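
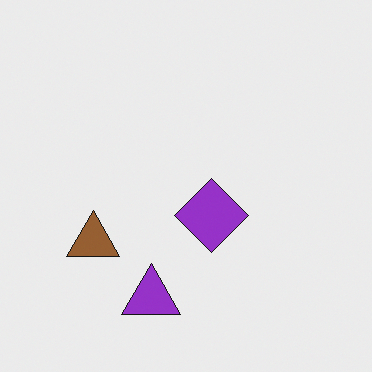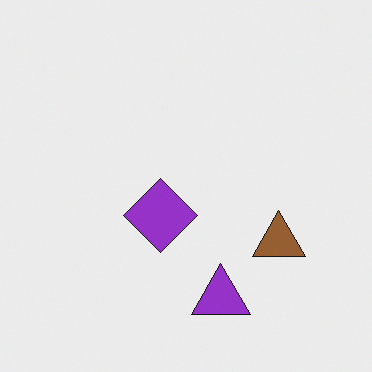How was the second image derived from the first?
The image was flipped horizontally (left ↔ right).

The brown triangle is in the left of the first image and the right of the second — shapes on opposite sides of the vertical midline have swapped in a mirror flip.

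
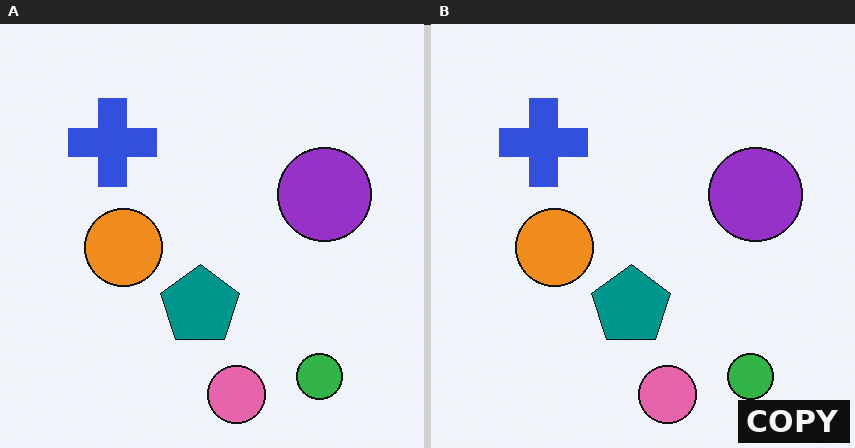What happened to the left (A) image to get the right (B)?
Watermarked with the text "COPY" in the lower-right corner.

A dark label reading "COPY" appears in the lower-right corner.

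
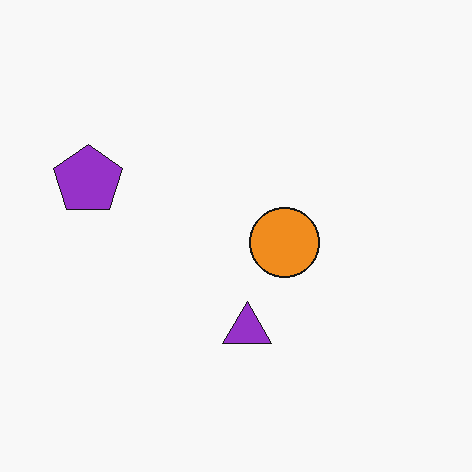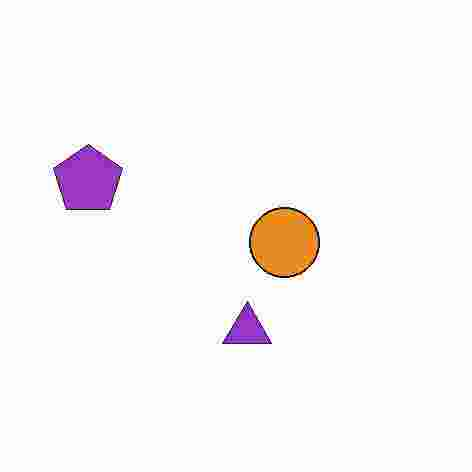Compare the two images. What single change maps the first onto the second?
It was heavily JPEG-compressed with obvious blocking artifacts.

Blocky 8×8 compression artifacts appear around shape edges and the flat background shows ringing — characteristic JPEG degradation.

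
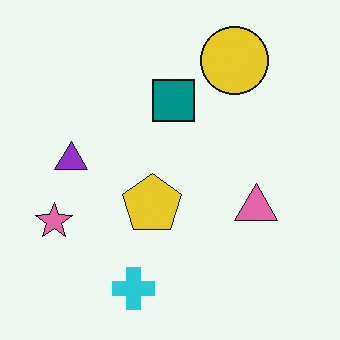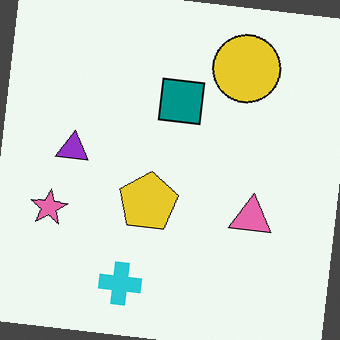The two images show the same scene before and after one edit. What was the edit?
The transformation is: rotated clockwise by a slight angle.

Every shape is tilted by the same angle and the image corners show triangular fill wedges — a whole-image rotation by a non-right angle.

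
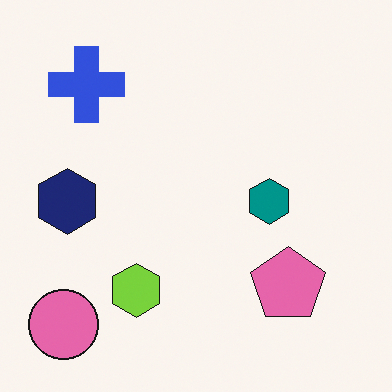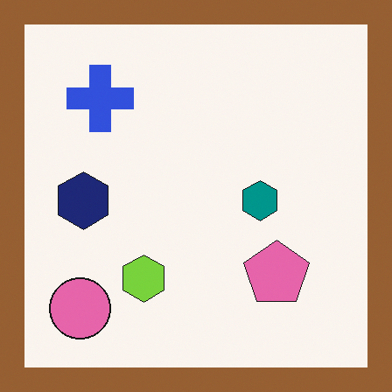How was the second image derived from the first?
Framed with a brown border.

A solid brown frame runs around the edge of the second image, with the content slightly shrunk inside it.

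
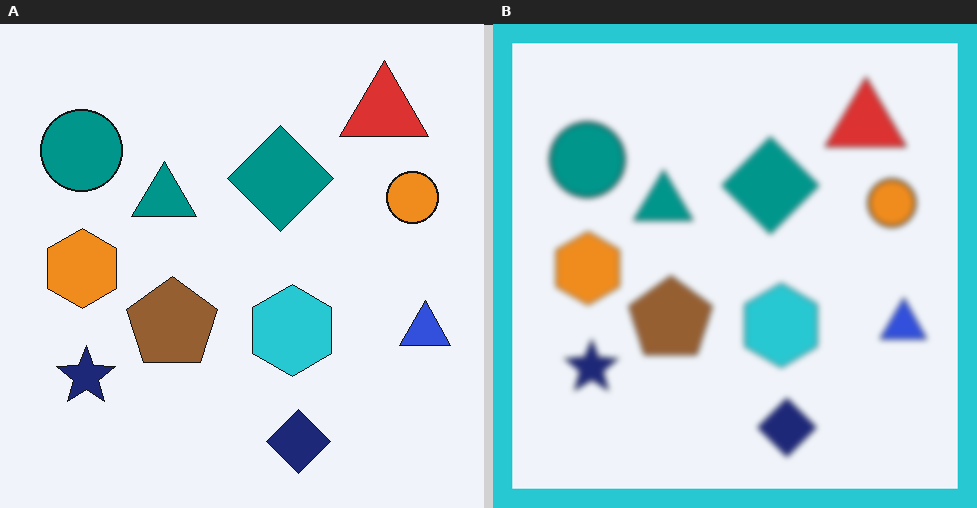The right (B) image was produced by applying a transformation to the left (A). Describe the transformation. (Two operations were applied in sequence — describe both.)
It was noticeably gaussian-blurred, then framed with a cyan border.

Shape edges and outlines are uniformly softened across the whole image. A solid cyan frame runs around the edge of the right (B) image, with the content slightly shrunk inside it.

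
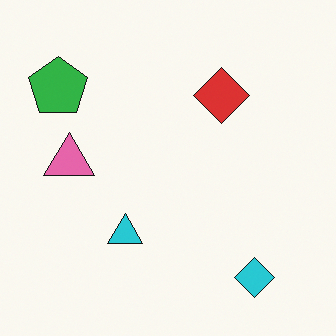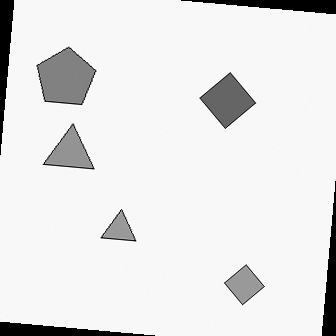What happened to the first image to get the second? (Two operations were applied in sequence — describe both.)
It was rotated clockwise by a few degrees, then converted to grayscale.

Every shape is tilted by the same angle and the image corners show triangular fill wedges — a whole-image rotation by a non-right angle. All color is removed — every shape is now a shade of grey.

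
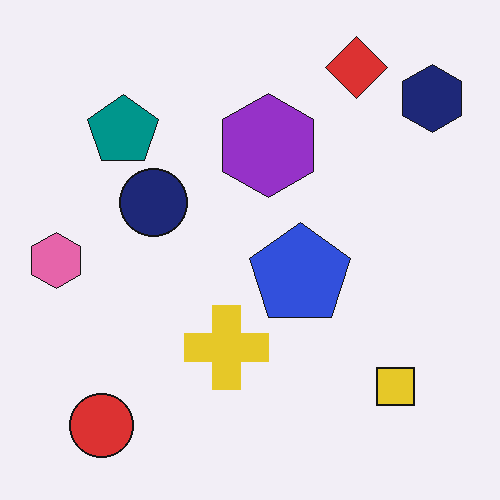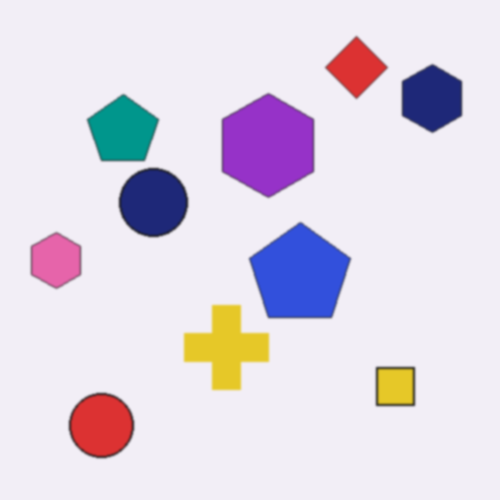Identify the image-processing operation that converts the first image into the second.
The image was given a subtle gaussian blur.

Shape edges and outlines are uniformly softened across the whole image.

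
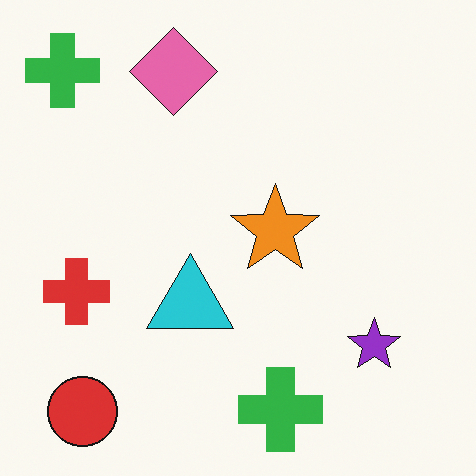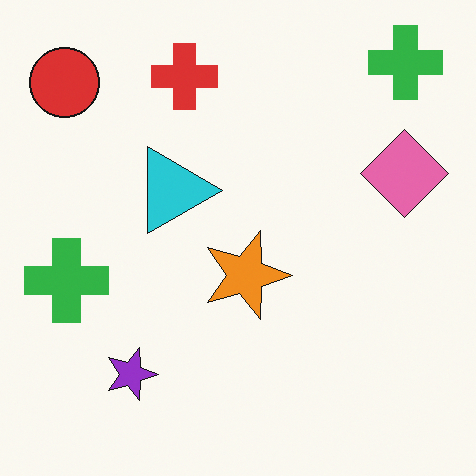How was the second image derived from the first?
The second image is the first rotated 90° clockwise.

The red circle sits in the bottom-left of the first image and the top-left of the second — consistent with a whole-image 90° clockwise rotation.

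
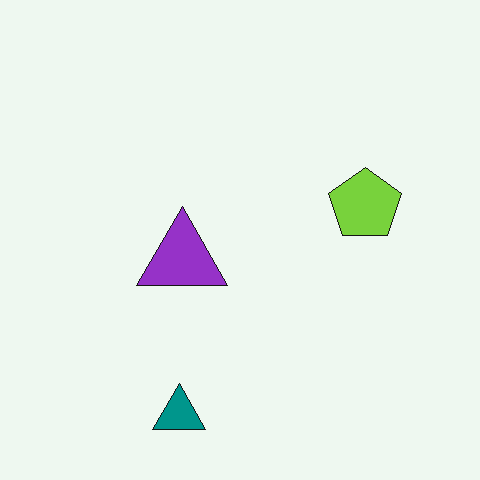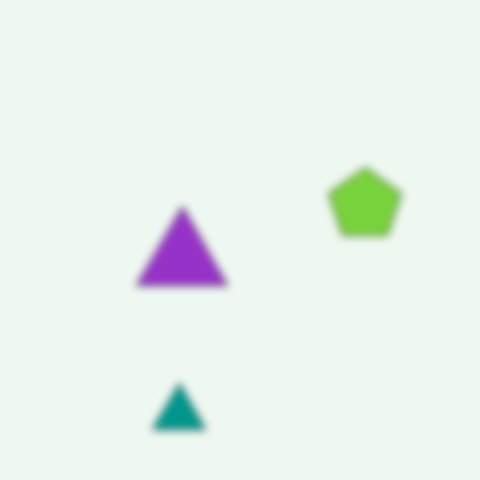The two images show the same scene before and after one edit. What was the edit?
The image was noticeably gaussian-blurred.

Shape edges and outlines are uniformly softened across the whole image.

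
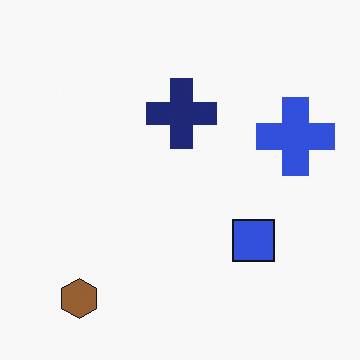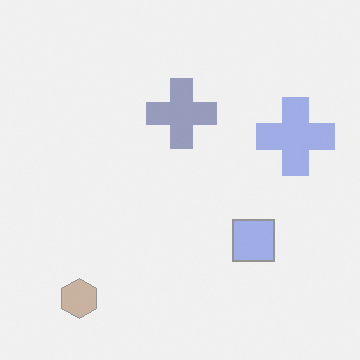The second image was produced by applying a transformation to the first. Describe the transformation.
The image was given much lower contrast.

Tones are pushed toward mid-grey across the whole image — a global contrast change.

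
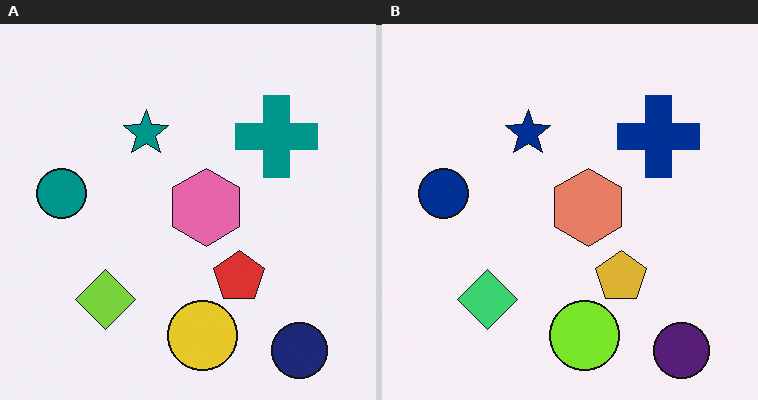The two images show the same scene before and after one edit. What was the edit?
The image was hue-shifted slightly.

Every shape's color has rotated by the same amount around the hue wheel — a uniform hue shift.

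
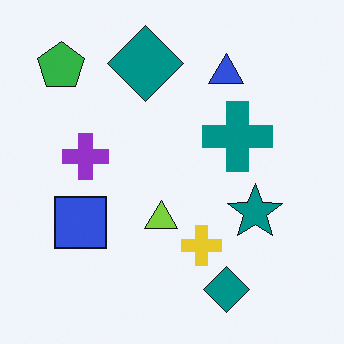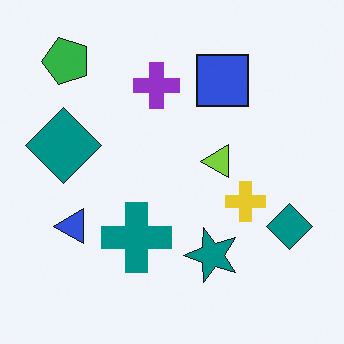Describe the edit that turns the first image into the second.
This is the original image transposed (reflected across the top-left ↔ bottom-right diagonal).

Shapes have swapped their row and column positions — what was in the top-right is now in the bottom-left — a diagonal reflection.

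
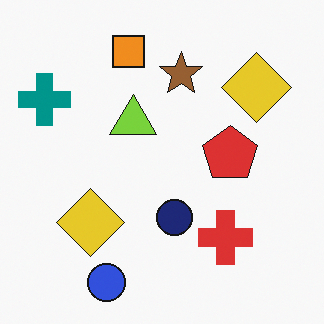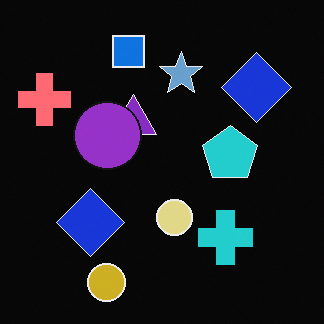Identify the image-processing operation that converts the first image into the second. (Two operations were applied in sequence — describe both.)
Color-inverted (negative), then overlaid with an additional purple circle.

The light background has become dark and every shape's color is its complement — a photographic negative. A purple circle appears in the second image that is absent from the first.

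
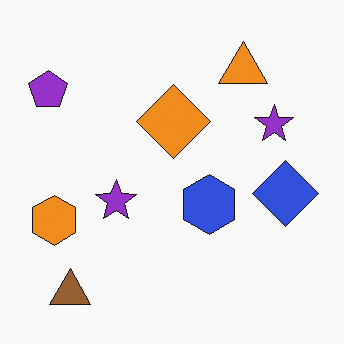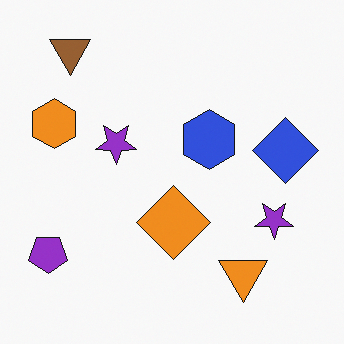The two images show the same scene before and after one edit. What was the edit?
It was flipped vertically (top ↔ bottom).

The brown triangle is in the bottom-left of the first image and the top-left of the second — shapes on opposite sides of the horizontal midline have swapped in a mirror flip.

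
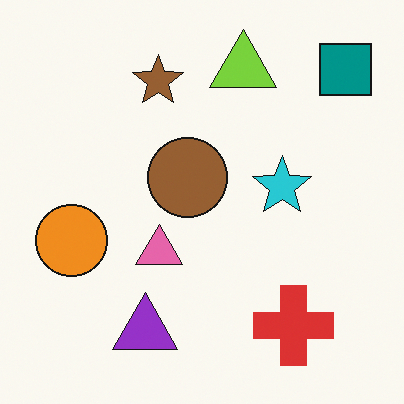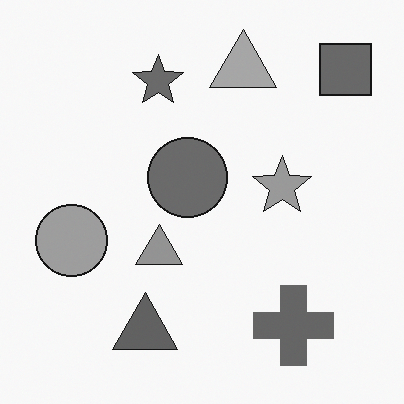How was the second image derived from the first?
The second image is the first converted to grayscale.

All color is removed — every shape is now a shade of grey.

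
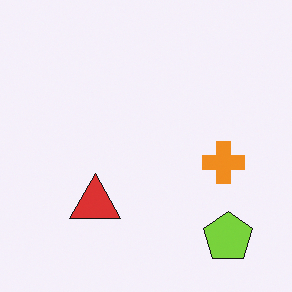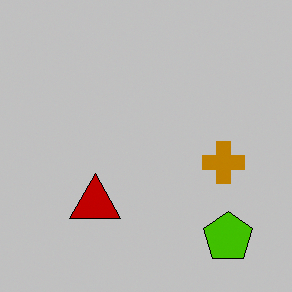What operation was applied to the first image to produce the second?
Aggressively posterized.

Each flat color has snapped to a coarser quantized level — most visibly, the near-white background has dropped to a flat grey.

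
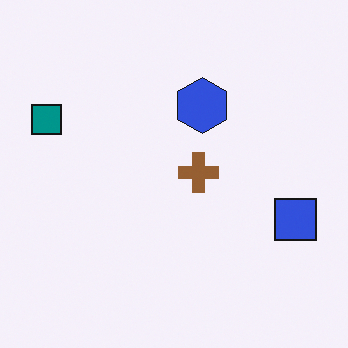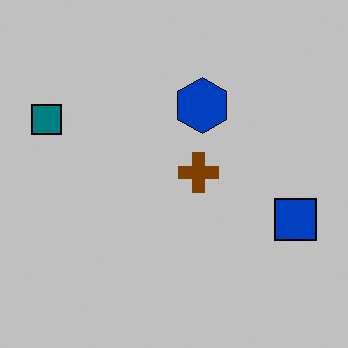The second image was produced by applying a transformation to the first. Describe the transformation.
The image was heavily posterized to just a handful of flat colors.

Each flat color has snapped to a coarser quantized level — most visibly, the near-white background has dropped to a flat grey.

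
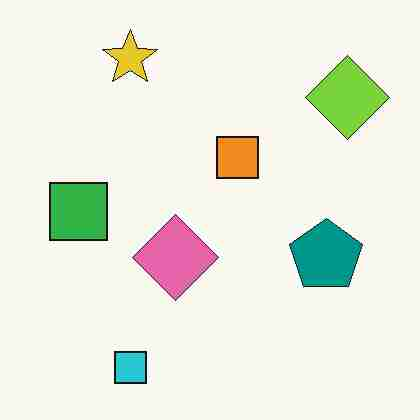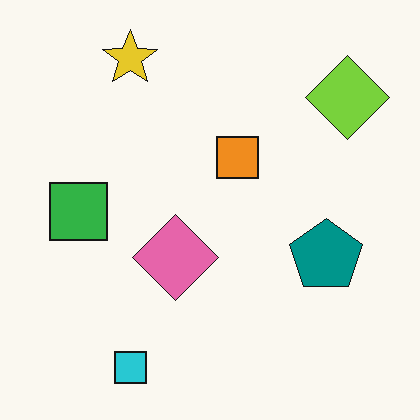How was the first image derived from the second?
The transformation is: degraded with heavy JPEG compression.

Blocky 8×8 compression artifacts appear around shape edges and the flat background shows ringing — characteristic JPEG degradation.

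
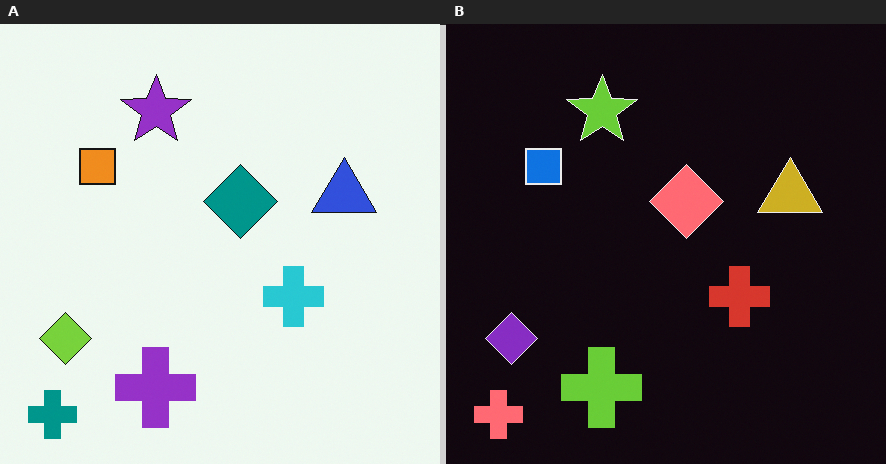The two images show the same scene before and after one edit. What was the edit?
This is the original image color-inverted (negative).

The light background has become dark and every shape's color is its complement — a photographic negative.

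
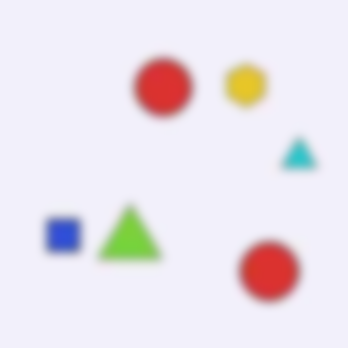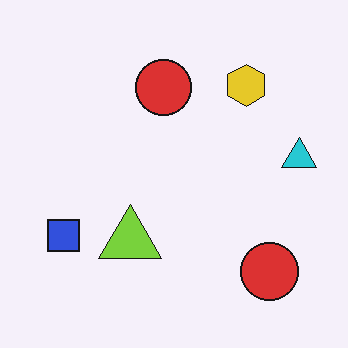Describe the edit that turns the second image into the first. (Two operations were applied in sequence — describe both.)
The transformation is: degraded with heavy JPEG compression, then heavily blurred.

Blocky 8×8 compression artifacts appear around shape edges and the flat background shows ringing — characteristic JPEG degradation. Shape edges and outlines are uniformly softened across the whole image.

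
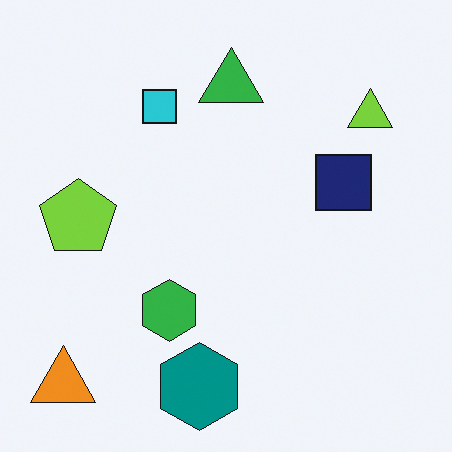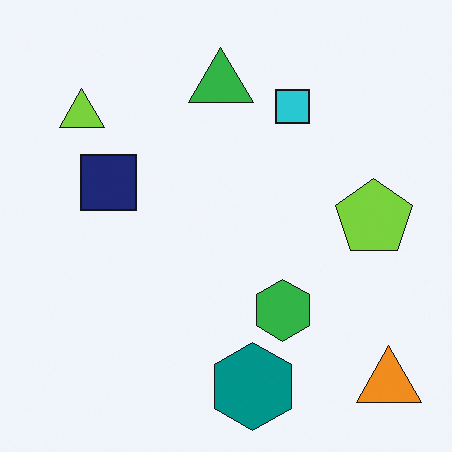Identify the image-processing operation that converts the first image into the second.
This is the original image flipped horizontally (left ↔ right).

The orange triangle is in the bottom-left of the first image and the bottom-right of the second — shapes on opposite sides of the vertical midline have swapped in a mirror flip.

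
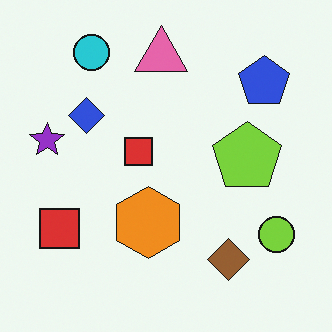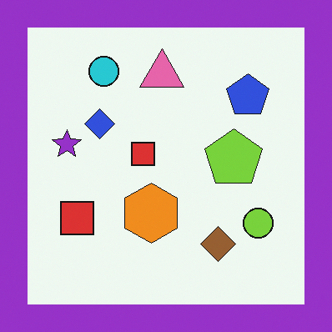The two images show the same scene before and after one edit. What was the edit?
Framed with a purple border.

A solid purple frame runs around the edge of the second image, with the content slightly shrunk inside it.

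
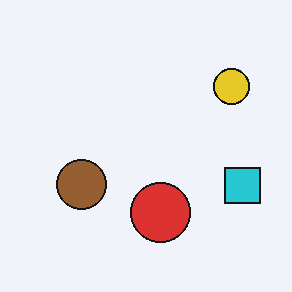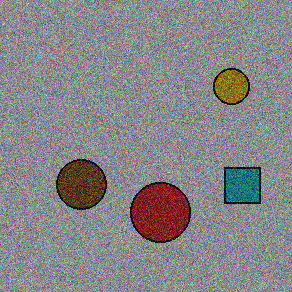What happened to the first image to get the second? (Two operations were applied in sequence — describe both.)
The transformation is: substantially darkened, then degraded with a thick layer of grain.

Every pixel — background and shapes alike — is uniformly darkened. Random speckle covers the whole image, including the flat background.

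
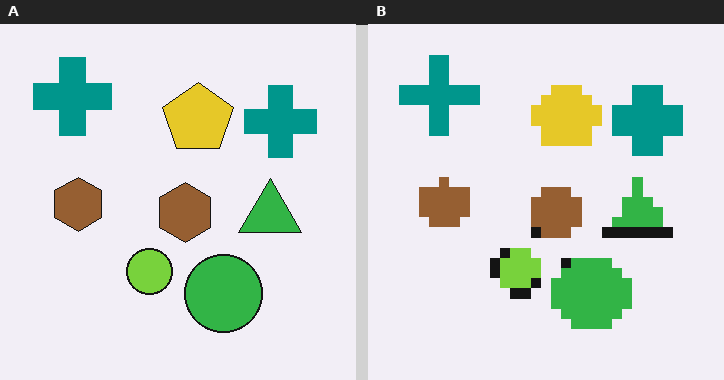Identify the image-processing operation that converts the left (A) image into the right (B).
The transformation is: heavily pixelated into large blocks.

Shapes are reduced to large square blocks; fine edges and outlines are lost — a downscale-then-upscale (mosaic) effect.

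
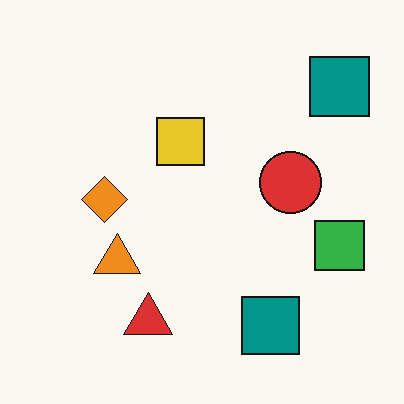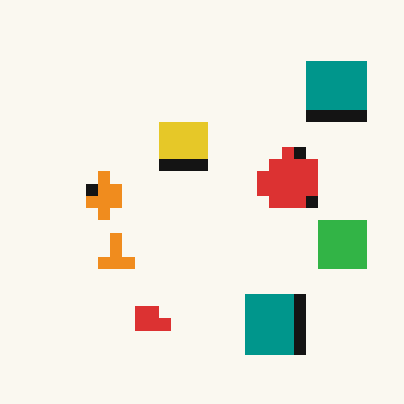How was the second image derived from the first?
This is the original image heavily pixelated into large blocks.

Shapes are reduced to large square blocks; fine edges and outlines are lost — a downscale-then-upscale (mosaic) effect.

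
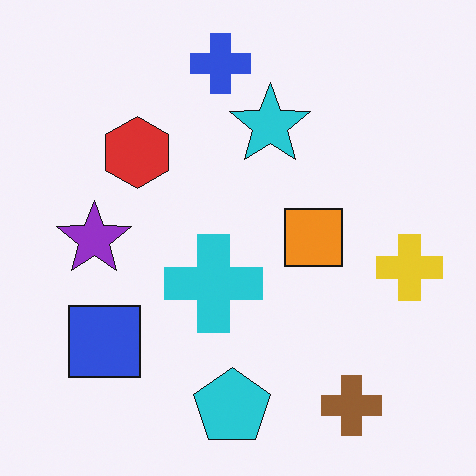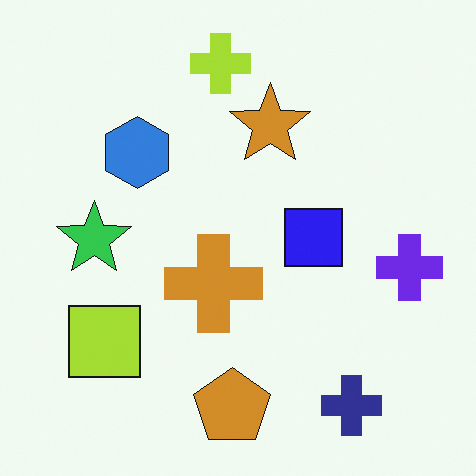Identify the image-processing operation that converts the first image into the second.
The second image is the first hue-shifted by a large amount.

Every shape's color has rotated by the same amount around the hue wheel — a uniform hue shift.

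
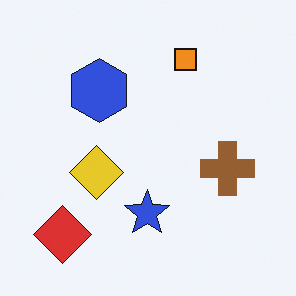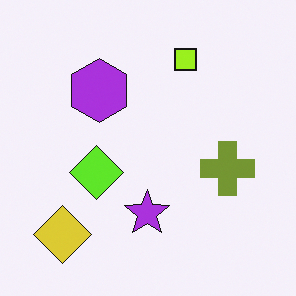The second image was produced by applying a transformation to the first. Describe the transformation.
The second image is the first hue-shifted by a small amount.

Every shape's color has rotated by the same amount around the hue wheel — a uniform hue shift.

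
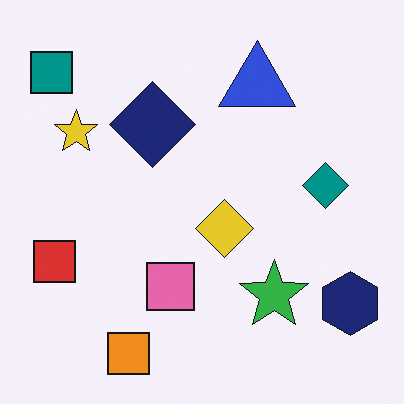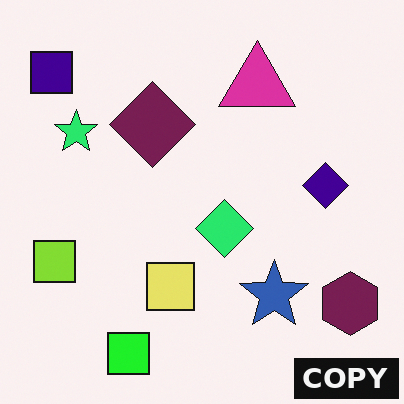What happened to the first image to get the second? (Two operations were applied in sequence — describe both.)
Hue-shifted through roughly a third of the color wheel, then watermarked with the text "COPY" in the lower-right corner.

Every shape's color has rotated by the same amount around the hue wheel — a uniform hue shift. A dark label reading "COPY" appears in the lower-right corner.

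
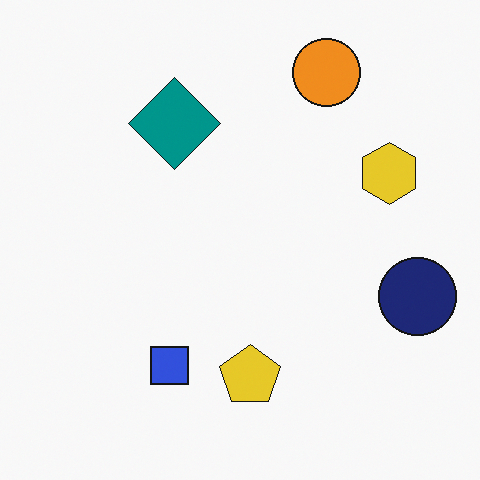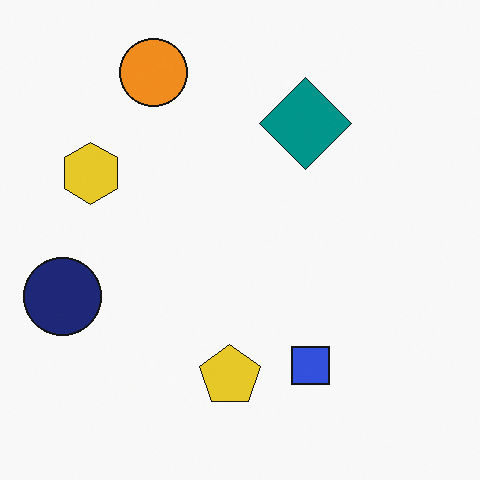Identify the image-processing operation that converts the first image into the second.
The second image is the first flipped horizontally (left ↔ right).

The navy circle is in the right of the first image and the left of the second — shapes on opposite sides of the vertical midline have swapped in a mirror flip.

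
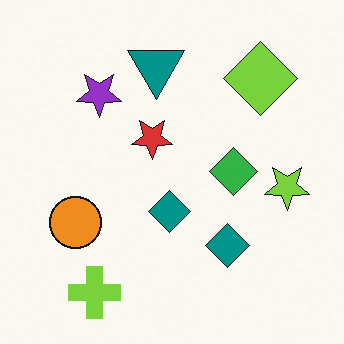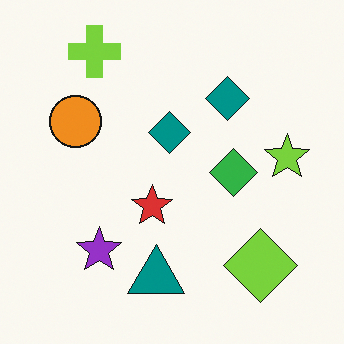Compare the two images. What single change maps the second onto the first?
The first image is the second flipped vertically (top ↔ bottom).

The lime cross is in the top-left of the second image and the bottom-left of the first — shapes on opposite sides of the horizontal midline have swapped in a mirror flip.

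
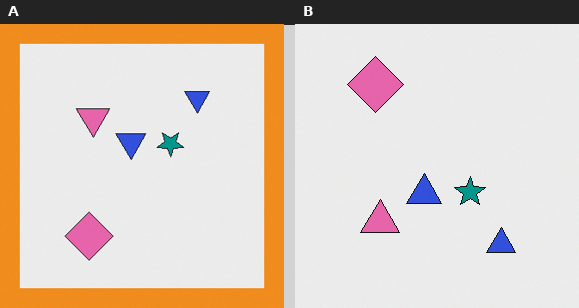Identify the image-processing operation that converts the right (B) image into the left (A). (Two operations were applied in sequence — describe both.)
It was flipped vertically (top ↔ bottom), then framed with a orange border.

The pink diamond is in the top-left of the right (B) image and the bottom-left of the left (A) — shapes on opposite sides of the horizontal midline have swapped in a mirror flip. A solid orange frame runs around the edge of the left (A) image, with the content slightly shrunk inside it.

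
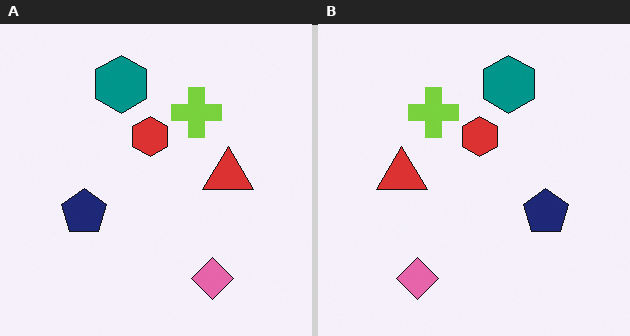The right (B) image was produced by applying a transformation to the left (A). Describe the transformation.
The image was flipped horizontally (left ↔ right).

The red triangle is in the right of the left (A) image and the left of the right (B) — shapes on opposite sides of the vertical midline have swapped in a mirror flip.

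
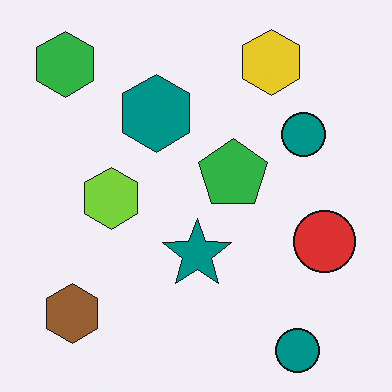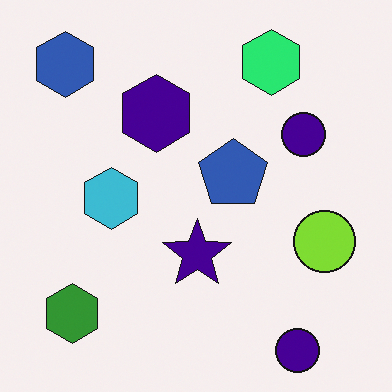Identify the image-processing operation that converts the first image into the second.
The transformation is: hue-shifted by a moderate amount.

Every shape's color has rotated by the same amount around the hue wheel — a uniform hue shift.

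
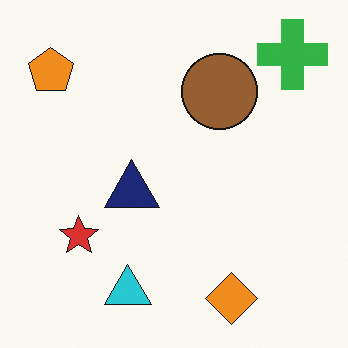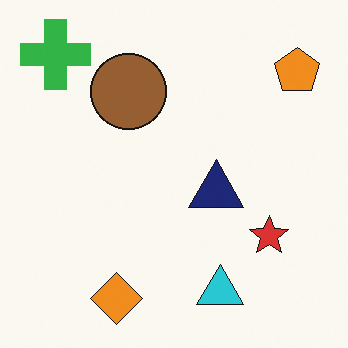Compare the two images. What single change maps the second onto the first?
It was flipped horizontally (left ↔ right).

The orange pentagon is in the top-right of the second image and the top-left of the first — shapes on opposite sides of the vertical midline have swapped in a mirror flip.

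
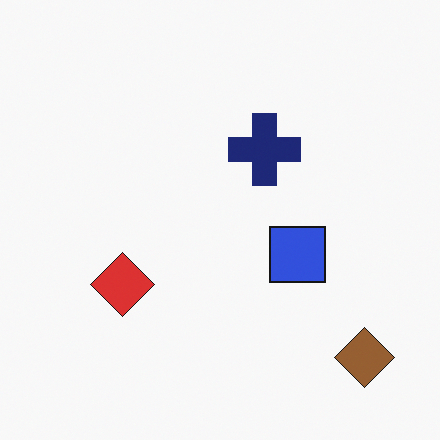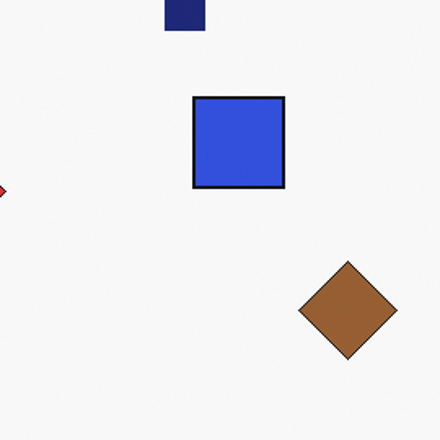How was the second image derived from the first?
The transformation is: cropped to a noticeably smaller region and rescaled.

The visible shapes are larger and the field of view is narrower; shapes near the original edges may be partly or wholly outside the frame — a crop-and-rescale.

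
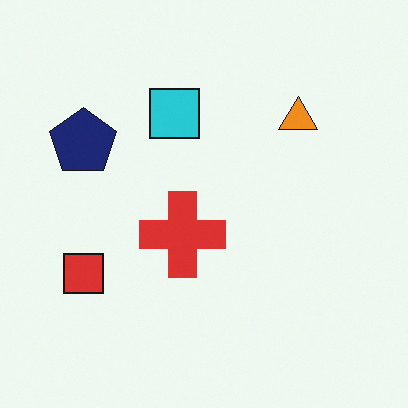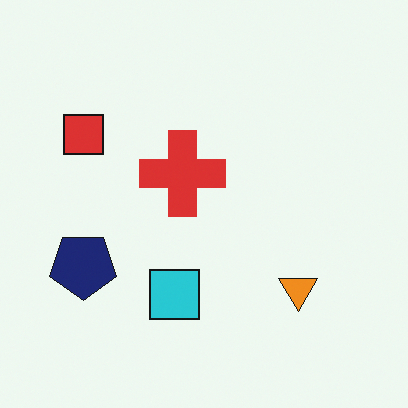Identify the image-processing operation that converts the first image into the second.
The image was flipped vertically (top ↔ bottom).

The cyan square is in the top of the first image and the bottom of the second — shapes on opposite sides of the horizontal midline have swapped in a mirror flip.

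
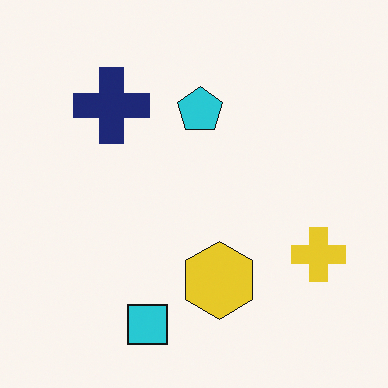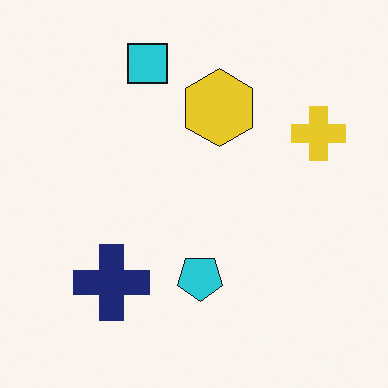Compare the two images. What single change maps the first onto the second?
It was flipped vertically (top ↔ bottom).

The cyan square is in the bottom of the first image and the top of the second — shapes on opposite sides of the horizontal midline have swapped in a mirror flip.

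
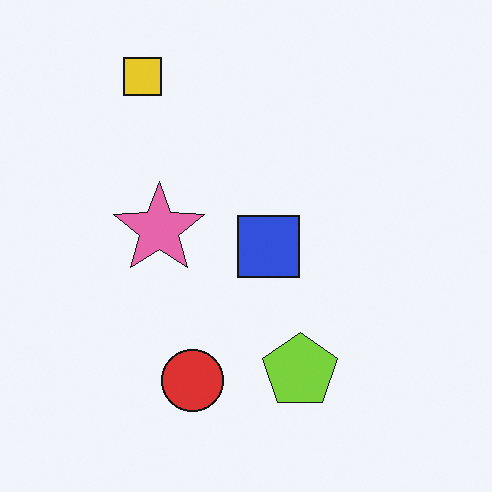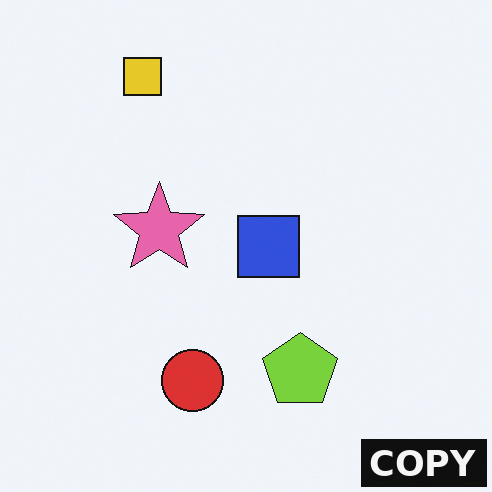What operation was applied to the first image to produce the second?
It was watermarked with the text "COPY" in the lower-right corner.

A dark label reading "COPY" appears in the lower-right corner.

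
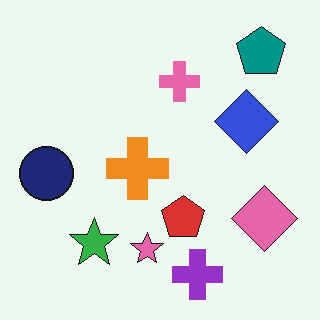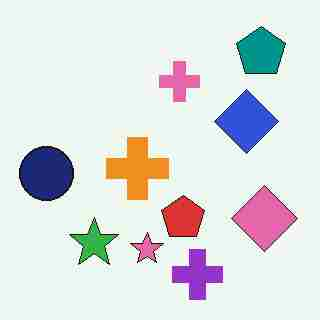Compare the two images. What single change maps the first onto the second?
Heavily JPEG-compressed with obvious blocking artifacts.

Blocky 8×8 compression artifacts appear around shape edges and the flat background shows ringing — characteristic JPEG degradation.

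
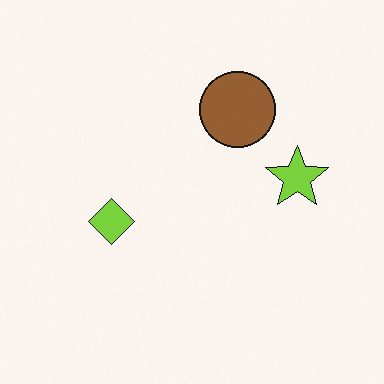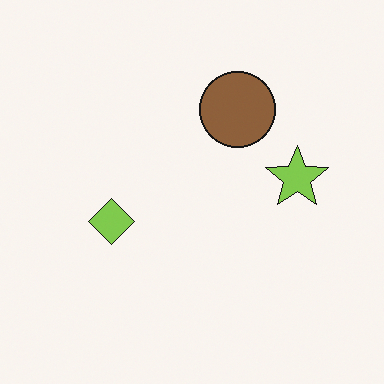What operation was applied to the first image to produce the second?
The transformation is: slightly desaturated.

All colors are more muted and greyish — a global saturation change.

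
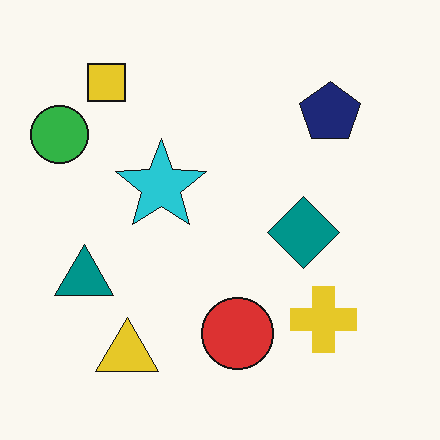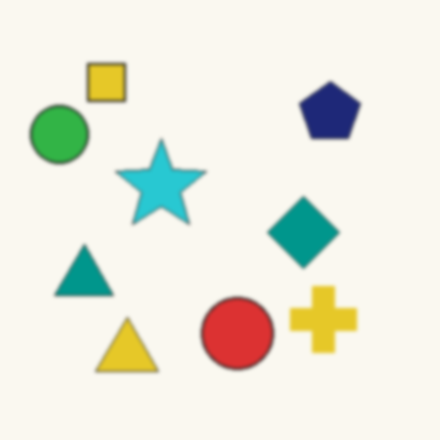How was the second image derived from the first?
It was slightly softened.

Shape edges and outlines are uniformly softened across the whole image.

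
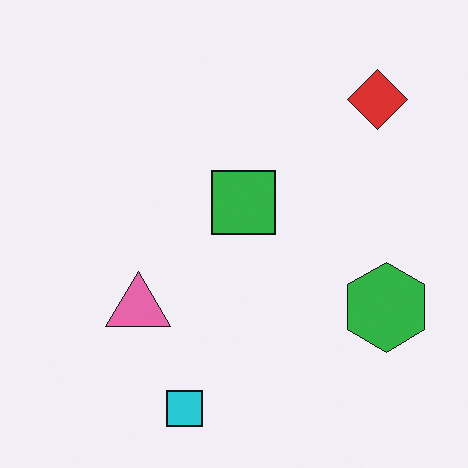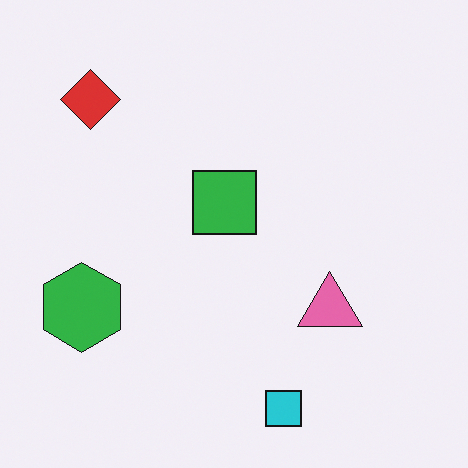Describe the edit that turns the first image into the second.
It was flipped horizontally (left ↔ right).

The green hexagon is in the right of the first image and the left of the second — shapes on opposite sides of the vertical midline have swapped in a mirror flip.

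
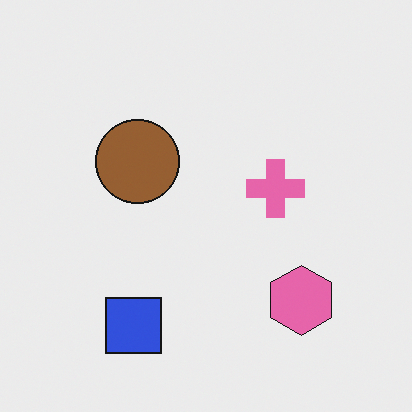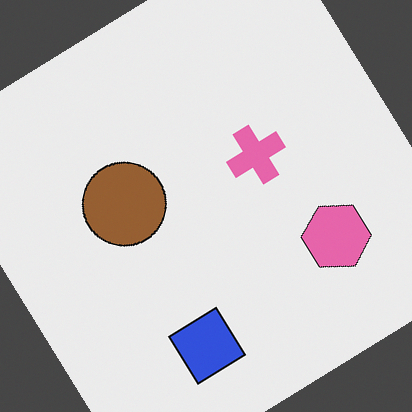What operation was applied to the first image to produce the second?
The second image is the first rotated counter-clockwise by a large amount — several tens of degrees.

Every shape is tilted by the same angle and the image corners show triangular fill wedges — a whole-image rotation by a non-right angle.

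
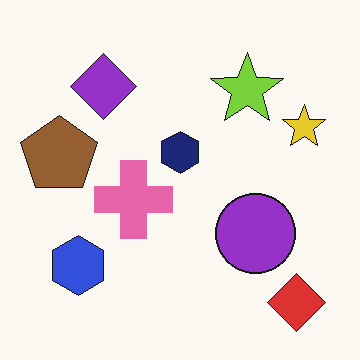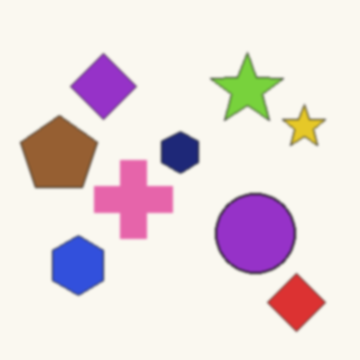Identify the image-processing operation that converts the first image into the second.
Given a subtle gaussian blur.

Shape edges and outlines are uniformly softened across the whole image.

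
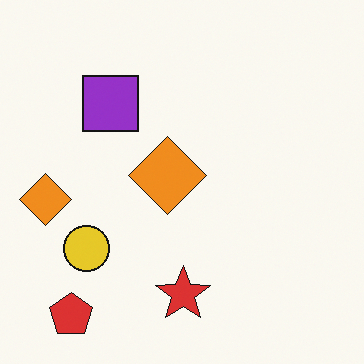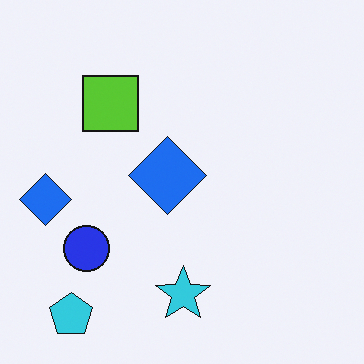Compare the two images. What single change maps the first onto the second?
The transformation is: hue-shifted through roughly half the color wheel.

Every shape's color has rotated by the same amount around the hue wheel — a uniform hue shift.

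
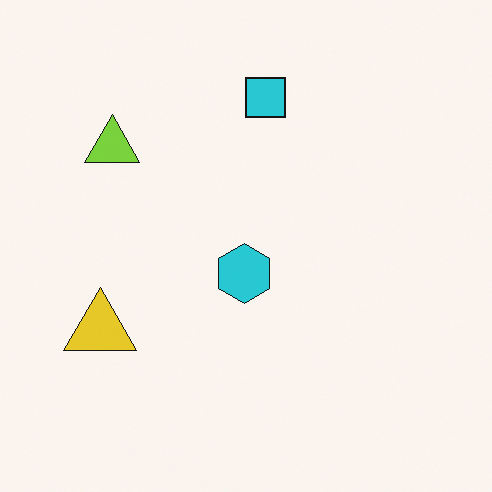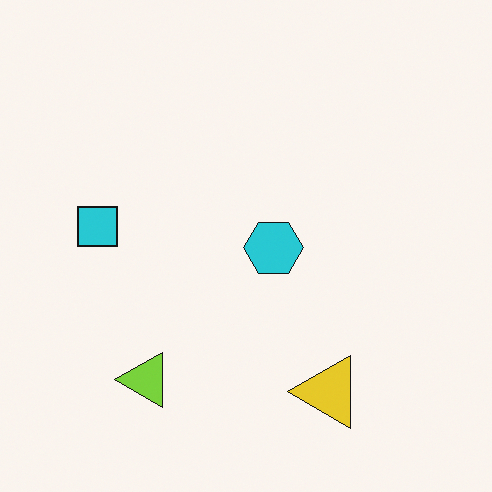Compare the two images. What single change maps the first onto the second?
The transformation is: rotated 90° counter-clockwise.

The yellow triangle sits in the bottom-left of the first image and the bottom-right of the second — consistent with a whole-image 90° counter-clockwise rotation.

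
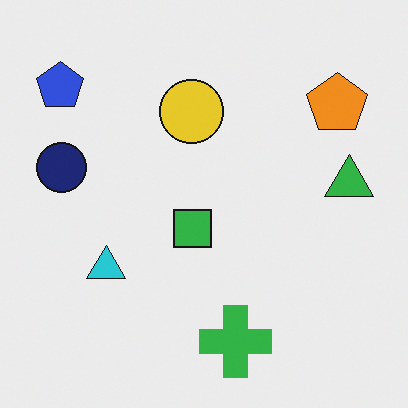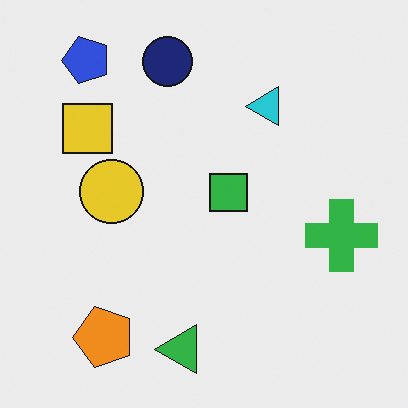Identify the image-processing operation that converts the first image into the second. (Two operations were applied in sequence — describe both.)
Transposed (reflected across the top-left ↔ bottom-right diagonal), then overlaid with an additional yellow square.

Shapes have swapped their row and column positions — what was in the top-right is now in the bottom-left — a diagonal reflection. A yellow square appears in the second image that is absent from the first.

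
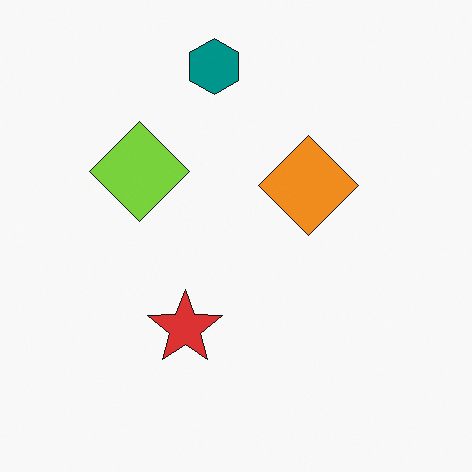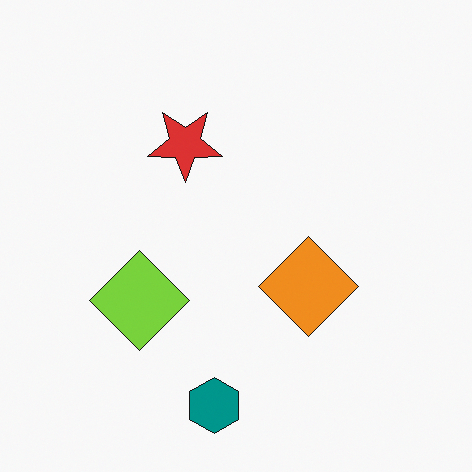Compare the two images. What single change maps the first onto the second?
The transformation is: flipped vertically (top ↔ bottom).

The teal hexagon is in the top of the first image and the bottom of the second — shapes on opposite sides of the horizontal midline have swapped in a mirror flip.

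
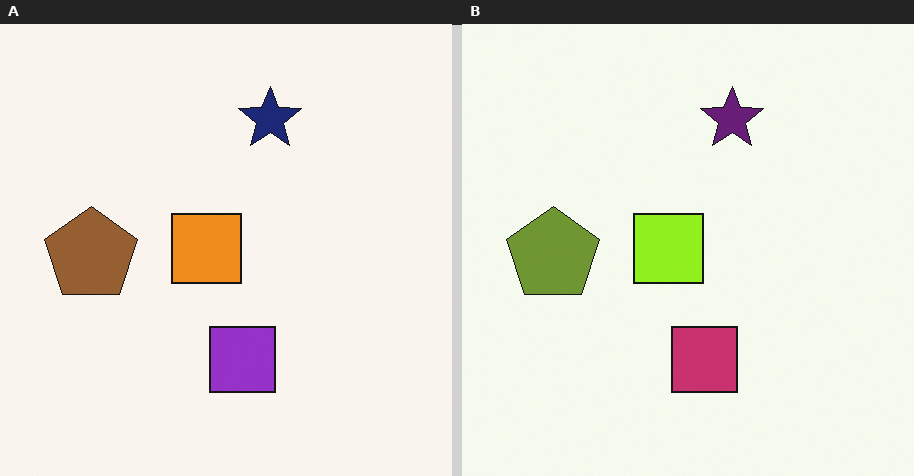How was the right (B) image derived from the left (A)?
The right (B) image is the left (A) hue-shifted by a small amount.

Every shape's color has rotated by the same amount around the hue wheel — a uniform hue shift.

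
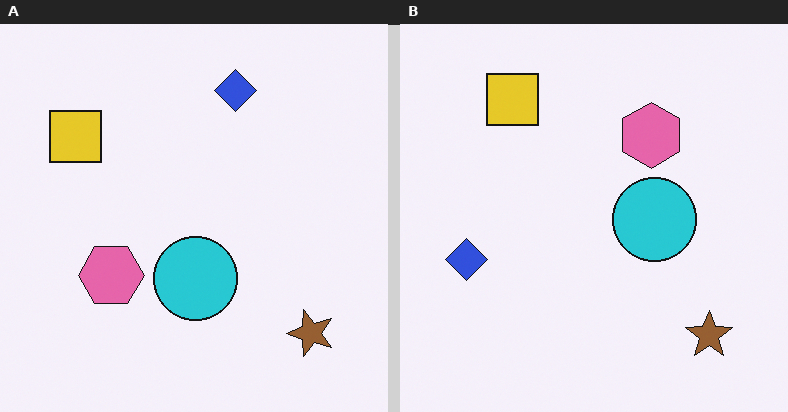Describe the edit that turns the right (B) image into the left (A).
The left (A) image is the right (B) transposed (reflected across the top-left ↔ bottom-right diagonal).

Shapes have swapped their row and column positions — what was in the top-right is now in the bottom-left — a diagonal reflection.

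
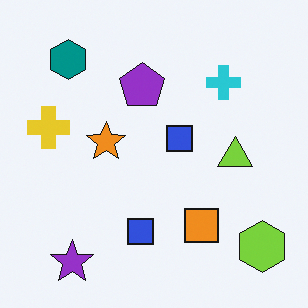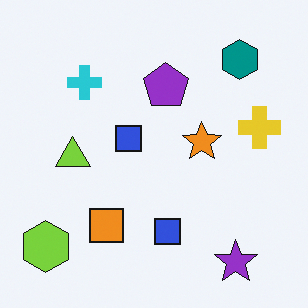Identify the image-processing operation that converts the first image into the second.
The image was flipped horizontally (left ↔ right).

The lime hexagon is in the bottom-right of the first image and the bottom-left of the second — shapes on opposite sides of the vertical midline have swapped in a mirror flip.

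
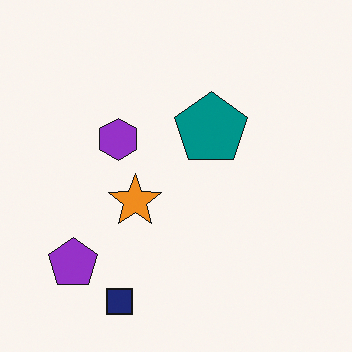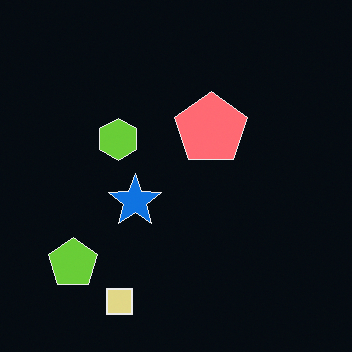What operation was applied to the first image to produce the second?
Color-inverted (negative).

The light background has become dark and every shape's color is its complement — a photographic negative.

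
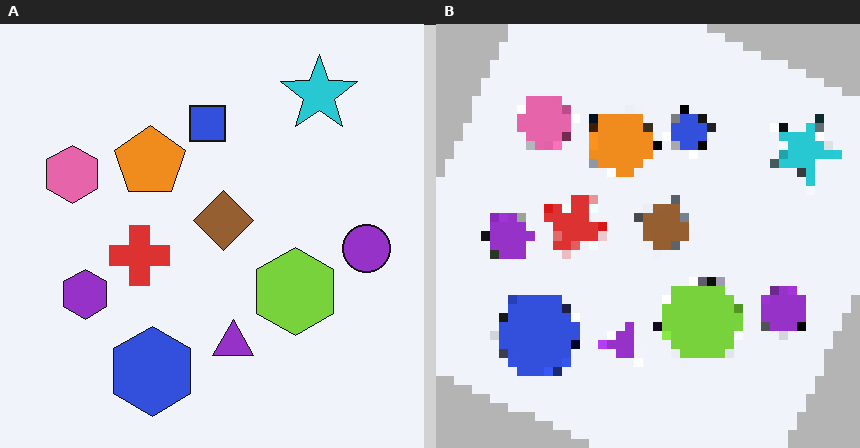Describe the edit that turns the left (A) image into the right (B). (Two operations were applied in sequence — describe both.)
It was rotated clockwise by a clearly visible amount, then heavily pixelated into large blocks.

Every shape is tilted by the same angle and the image corners show triangular fill wedges — a whole-image rotation by a non-right angle. Shapes are reduced to large square blocks; fine edges and outlines are lost — a downscale-then-upscale (mosaic) effect.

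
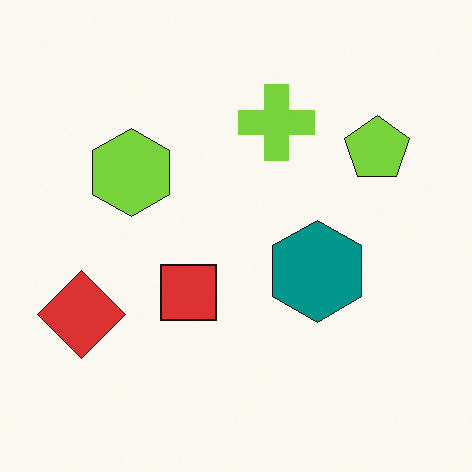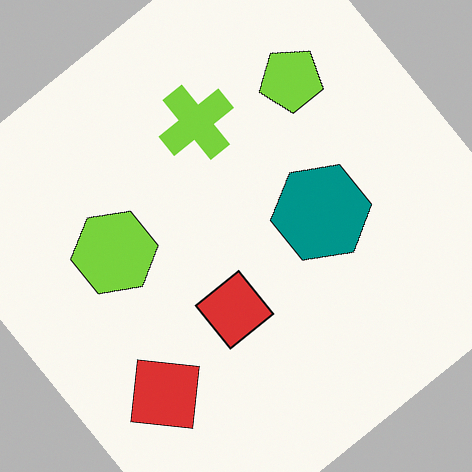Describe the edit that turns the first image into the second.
The transformation is: rotated counter-clockwise by a large amount — several tens of degrees.

Every shape is tilted by the same angle and the image corners show triangular fill wedges — a whole-image rotation by a non-right angle.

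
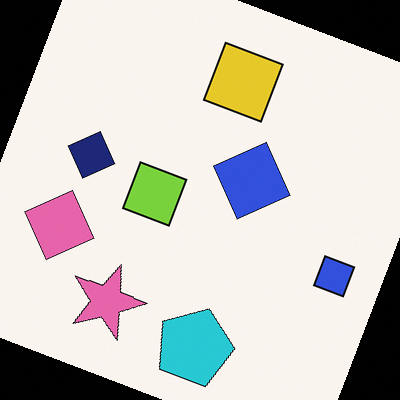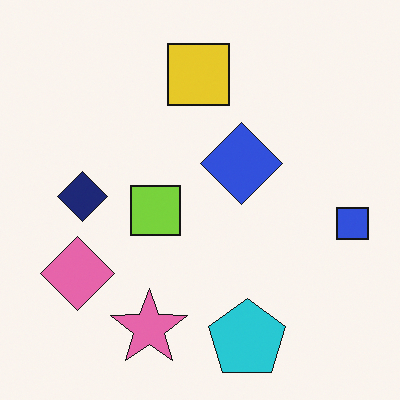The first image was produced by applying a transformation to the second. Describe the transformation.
It was rotated clockwise by a clearly visible amount.

Every shape is tilted by the same angle and the image corners show triangular fill wedges — a whole-image rotation by a non-right angle.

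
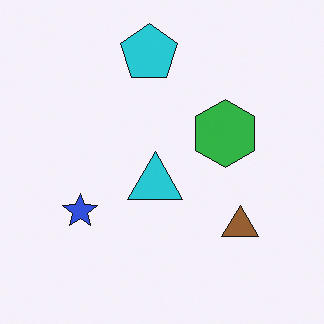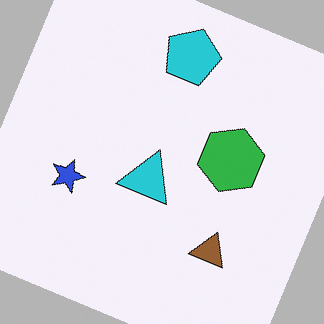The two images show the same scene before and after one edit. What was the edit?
The second image is the first rotated clockwise by a moderate amount.

Every shape is tilted by the same angle and the image corners show triangular fill wedges — a whole-image rotation by a non-right angle.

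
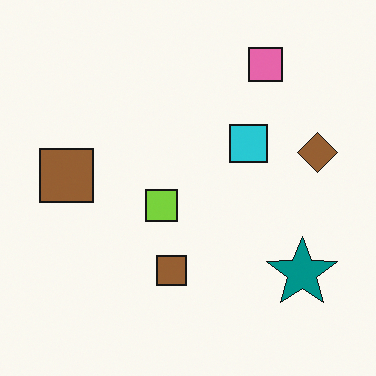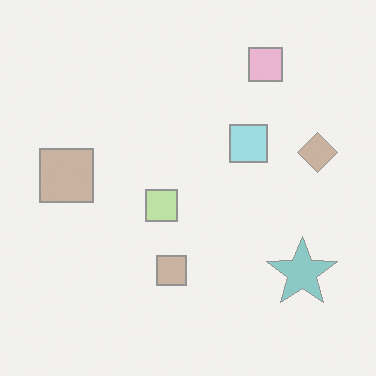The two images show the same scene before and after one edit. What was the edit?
The second image is the first washed out (contrast reduced).

Tones are pushed toward mid-grey across the whole image — a global contrast change.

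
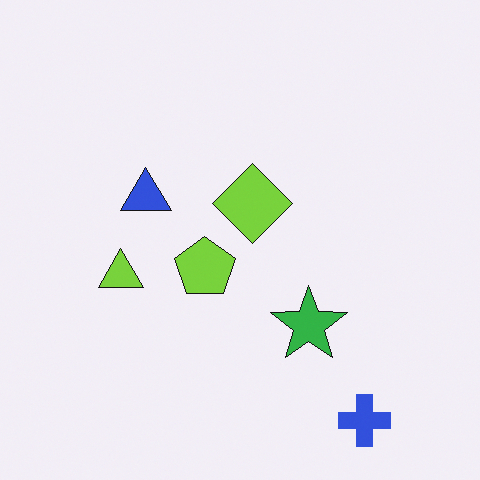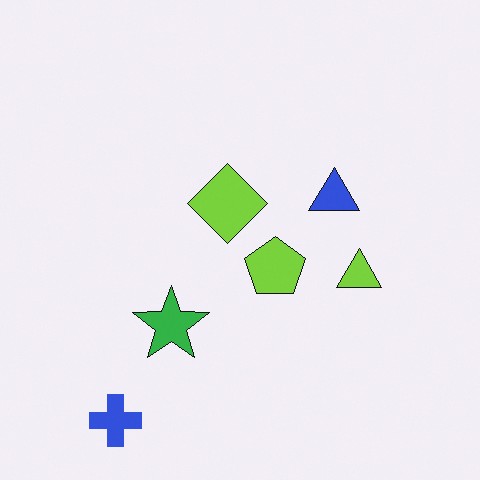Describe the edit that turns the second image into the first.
Flipped horizontally (left ↔ right).

The blue cross is in the bottom-left of the second image and the bottom-right of the first — shapes on opposite sides of the vertical midline have swapped in a mirror flip.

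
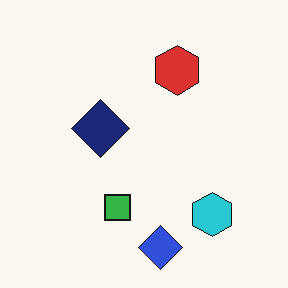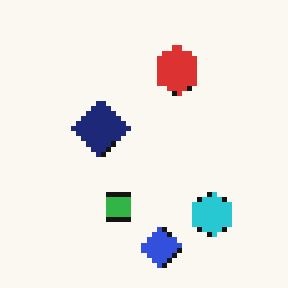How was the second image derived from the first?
This is the original image mildly pixelated.

Shapes are reduced to large square blocks; fine edges and outlines are lost — a downscale-then-upscale (mosaic) effect.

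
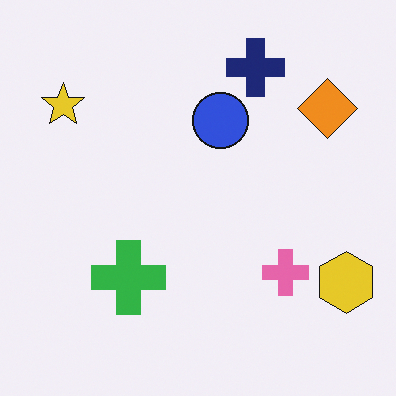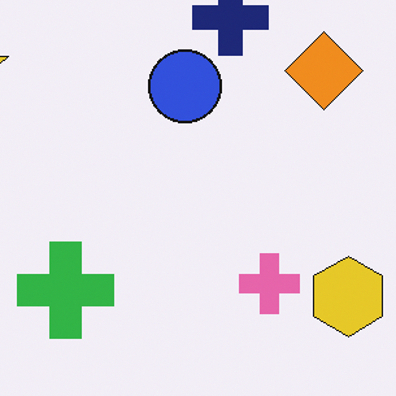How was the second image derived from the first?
The image was cropped slightly and scaled back up.

The visible shapes are larger and the field of view is narrower; shapes near the original edges may be partly or wholly outside the frame — a crop-and-rescale.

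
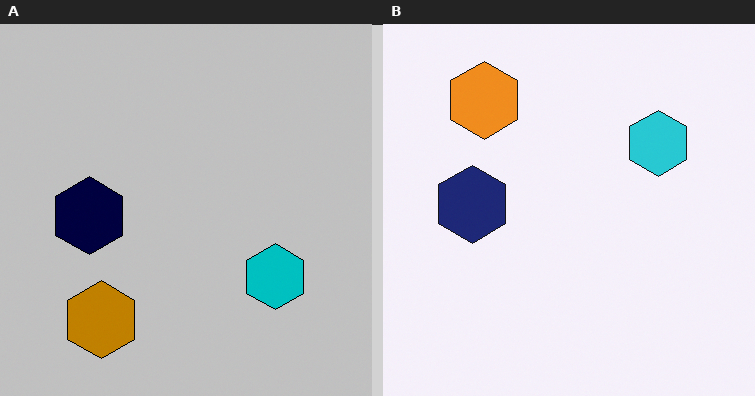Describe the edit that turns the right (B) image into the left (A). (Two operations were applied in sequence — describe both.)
The transformation is: flipped vertically (top ↔ bottom), then aggressively posterized.

The orange hexagon is in the top-left of the right (B) image and the bottom-left of the left (A) — shapes on opposite sides of the horizontal midline have swapped in a mirror flip. Each flat color has snapped to a coarser quantized level — most visibly, the near-white background has dropped to a flat grey.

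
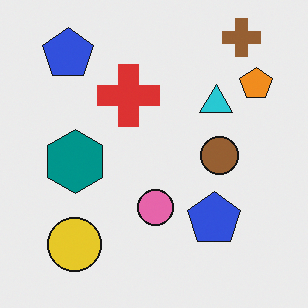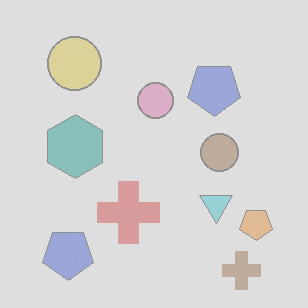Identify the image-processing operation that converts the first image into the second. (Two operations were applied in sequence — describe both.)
Washed out (contrast reduced), then flipped vertically (top ↔ bottom).

Tones are pushed toward mid-grey across the whole image — a global contrast change. The brown cross is in the top-right of the first image and the bottom-right of the second — shapes on opposite sides of the horizontal midline have swapped in a mirror flip.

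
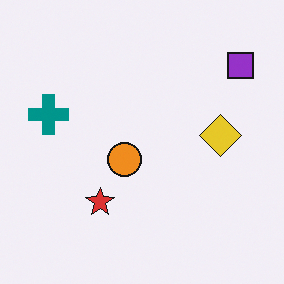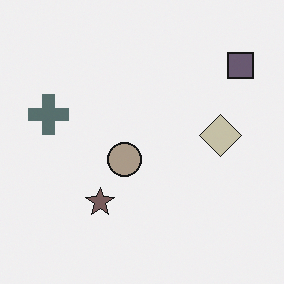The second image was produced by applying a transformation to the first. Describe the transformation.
The second image is the first heavily desaturated.

All colors are more muted and greyish — a global saturation change.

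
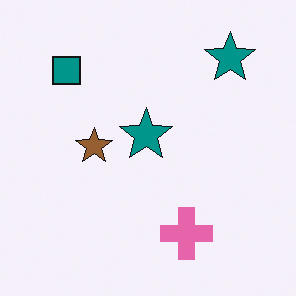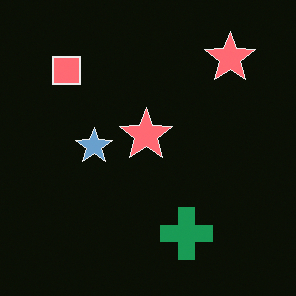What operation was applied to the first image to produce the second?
Color-inverted (negative).

The light background has become dark and every shape's color is its complement — a photographic negative.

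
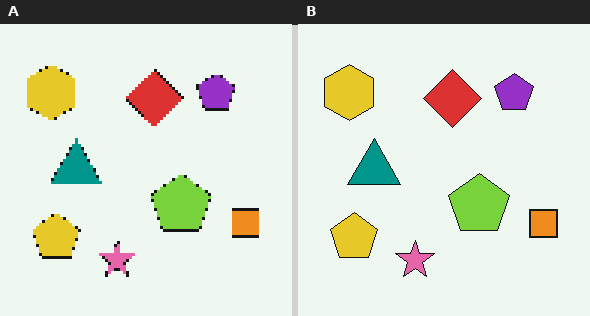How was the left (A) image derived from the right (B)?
Mildly pixelated.

Shapes are reduced to large square blocks; fine edges and outlines are lost — a downscale-then-upscale (mosaic) effect.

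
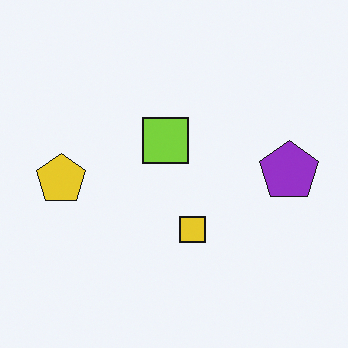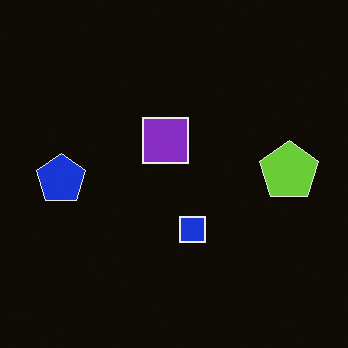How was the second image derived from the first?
The image was color-inverted (negative).

The light background has become dark and every shape's color is its complement — a photographic negative.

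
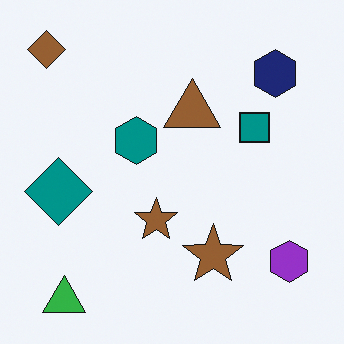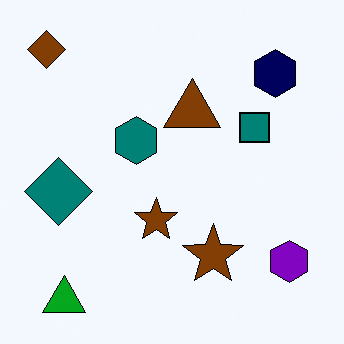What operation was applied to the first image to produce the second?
The transformation is: given slightly increased contrast.

Tones are pushed away from mid-grey across the whole image — a global contrast change.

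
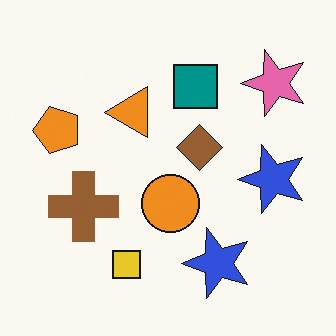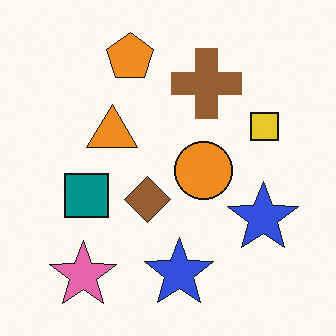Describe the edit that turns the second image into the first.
The image was transposed (reflected across the top-left ↔ bottom-right diagonal).

Shapes have swapped their row and column positions — what was in the top-right is now in the bottom-left — a diagonal reflection.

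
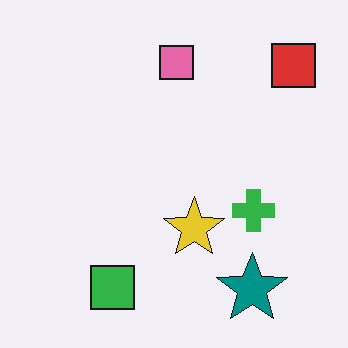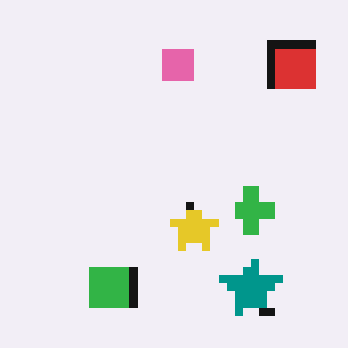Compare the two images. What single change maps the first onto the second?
The image was pixelated into visible square blocks.

Shapes are reduced to large square blocks; fine edges and outlines are lost — a downscale-then-upscale (mosaic) effect.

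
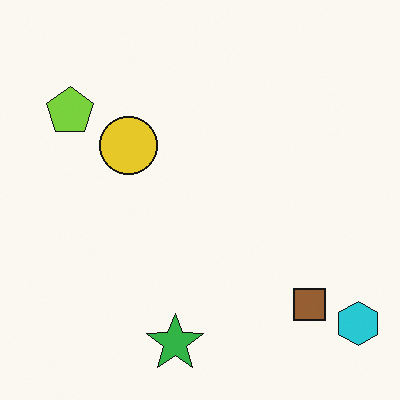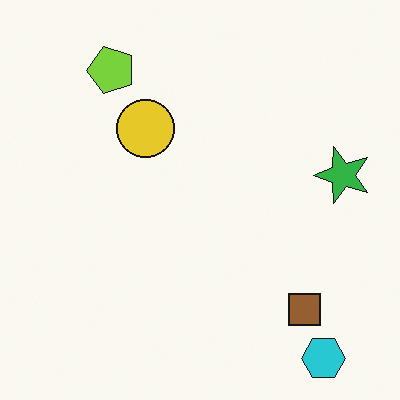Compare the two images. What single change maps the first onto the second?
The transformation is: transposed (reflected across the top-left ↔ bottom-right diagonal).

Shapes have swapped their row and column positions — what was in the top-right is now in the bottom-left — a diagonal reflection.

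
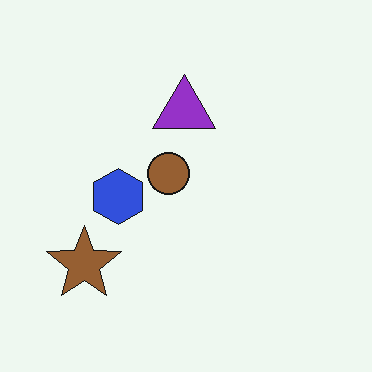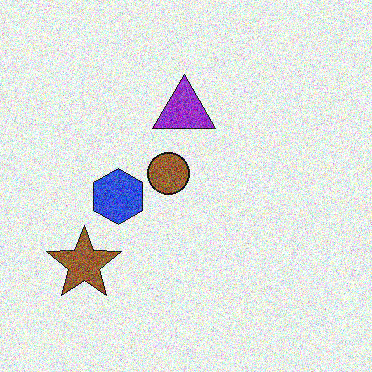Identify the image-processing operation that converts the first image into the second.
This is the original image degraded with a thick layer of grain.

Random speckle covers the whole image, including the flat background.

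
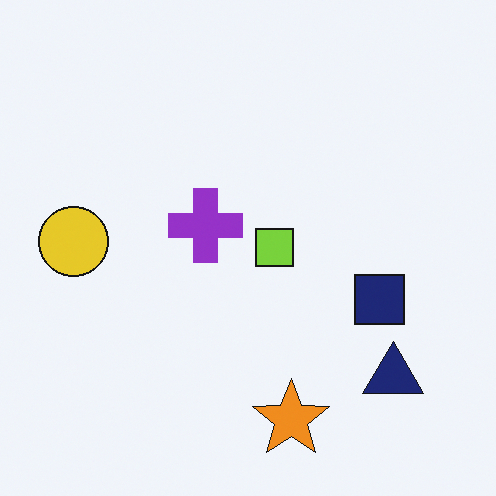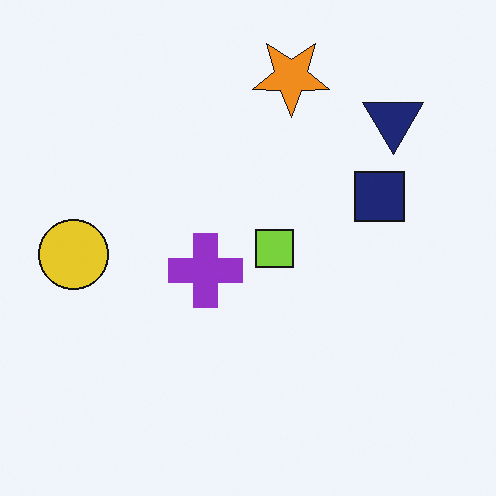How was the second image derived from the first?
It was flipped vertically (top ↔ bottom).

The orange star is in the bottom of the first image and the top of the second — shapes on opposite sides of the horizontal midline have swapped in a mirror flip.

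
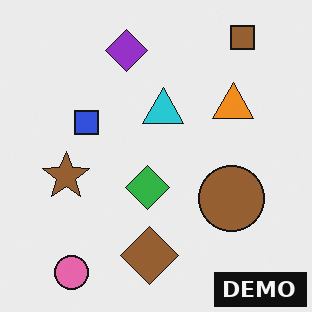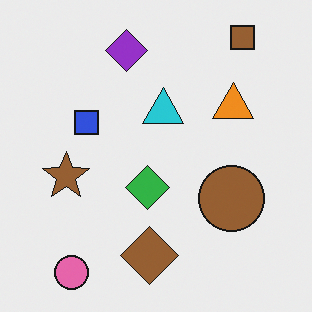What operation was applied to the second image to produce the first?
The image was watermarked with the text "DEMO" in the lower-right corner.

A dark label reading "DEMO" appears in the lower-right corner.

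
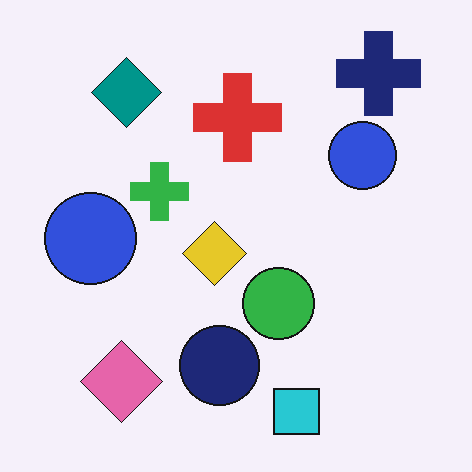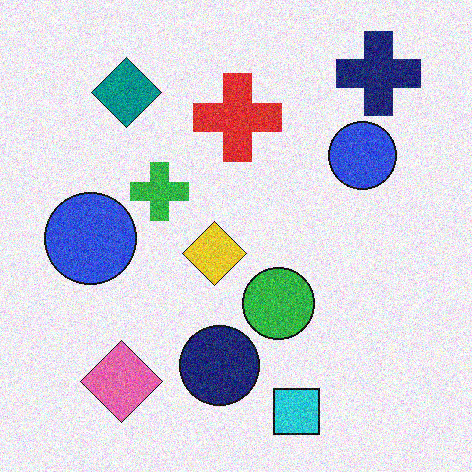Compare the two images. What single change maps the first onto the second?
The transformation is: degraded with moderate additive noise.

Random speckle covers the whole image, including the flat background.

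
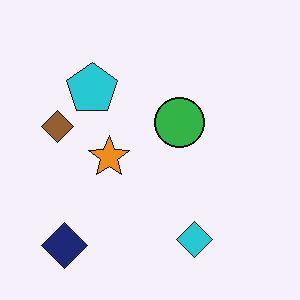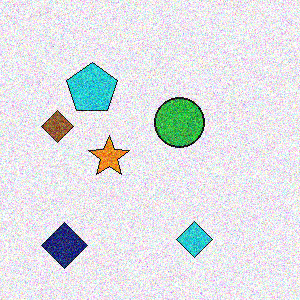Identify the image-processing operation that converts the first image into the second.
The second image is the first degraded with heavy additive noise.

Random speckle covers the whole image, including the flat background.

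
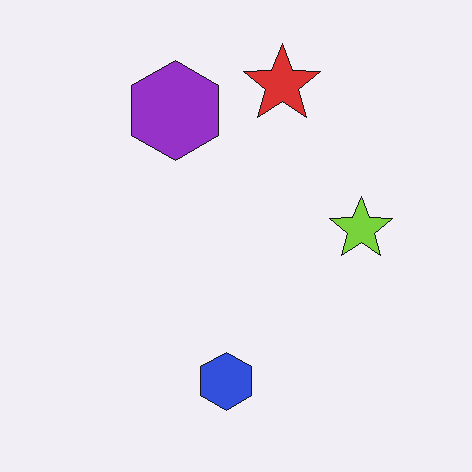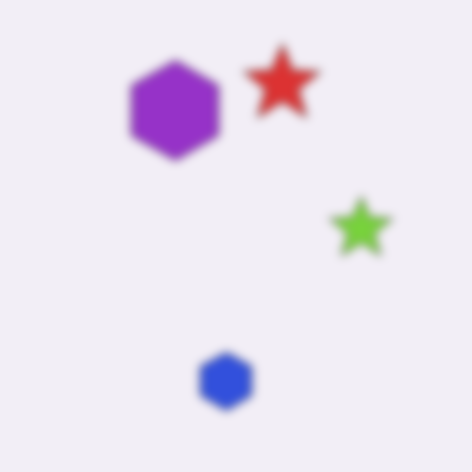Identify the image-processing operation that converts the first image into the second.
The transformation is: moderately blurred.

Shape edges and outlines are uniformly softened across the whole image.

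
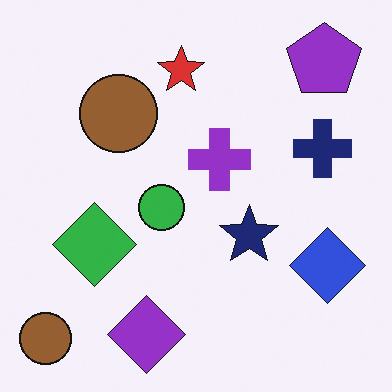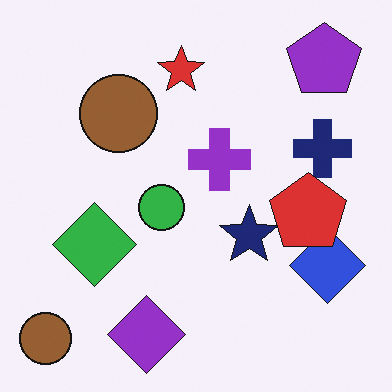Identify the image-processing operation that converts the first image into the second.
This is the original image overlaid with an additional red pentagon.

A red pentagon appears in the second image that is absent from the first.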